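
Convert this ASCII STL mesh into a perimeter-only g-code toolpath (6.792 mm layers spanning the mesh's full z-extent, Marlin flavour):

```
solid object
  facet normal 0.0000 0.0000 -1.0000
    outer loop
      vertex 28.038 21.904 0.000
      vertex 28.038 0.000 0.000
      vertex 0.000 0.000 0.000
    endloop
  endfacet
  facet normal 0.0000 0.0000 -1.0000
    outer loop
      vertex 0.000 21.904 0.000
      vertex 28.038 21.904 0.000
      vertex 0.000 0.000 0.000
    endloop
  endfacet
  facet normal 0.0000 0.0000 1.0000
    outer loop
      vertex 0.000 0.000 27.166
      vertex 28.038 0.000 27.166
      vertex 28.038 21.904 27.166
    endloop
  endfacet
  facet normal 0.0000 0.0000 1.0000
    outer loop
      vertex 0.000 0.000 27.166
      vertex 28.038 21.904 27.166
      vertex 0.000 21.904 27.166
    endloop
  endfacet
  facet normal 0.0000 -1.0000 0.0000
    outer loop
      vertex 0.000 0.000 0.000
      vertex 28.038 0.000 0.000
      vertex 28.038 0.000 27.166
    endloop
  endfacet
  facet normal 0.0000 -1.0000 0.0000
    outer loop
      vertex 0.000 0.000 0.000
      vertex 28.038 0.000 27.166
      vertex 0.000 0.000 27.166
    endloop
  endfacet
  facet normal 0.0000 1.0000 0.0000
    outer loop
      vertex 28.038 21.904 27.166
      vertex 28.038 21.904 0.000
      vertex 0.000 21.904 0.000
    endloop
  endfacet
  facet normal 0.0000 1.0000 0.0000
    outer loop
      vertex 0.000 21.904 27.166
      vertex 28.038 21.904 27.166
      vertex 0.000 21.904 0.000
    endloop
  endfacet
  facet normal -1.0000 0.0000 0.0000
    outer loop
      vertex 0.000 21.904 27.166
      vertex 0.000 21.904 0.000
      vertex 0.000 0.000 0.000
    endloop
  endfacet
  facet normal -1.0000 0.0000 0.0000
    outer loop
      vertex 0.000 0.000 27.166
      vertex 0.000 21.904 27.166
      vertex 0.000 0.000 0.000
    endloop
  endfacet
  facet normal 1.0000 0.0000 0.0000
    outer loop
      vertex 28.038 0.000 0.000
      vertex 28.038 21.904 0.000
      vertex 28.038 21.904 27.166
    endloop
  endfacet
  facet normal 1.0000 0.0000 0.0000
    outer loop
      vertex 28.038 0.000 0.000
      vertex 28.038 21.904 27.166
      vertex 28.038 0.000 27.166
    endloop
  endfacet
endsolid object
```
; perimeter-only toolpath
G21 ; units = mm
G90 ; absolute positioning
G28 ; home
; layer 1
G0 Z6.792
G0 X0.000 Y0.000
G1 X28.038 Y0.000
G1 X28.038 Y21.904
G1 X0.000 Y21.904
G1 X0.000 Y0.000
; layer 2
G0 Z13.583
G0 X0.000 Y0.000
G1 X28.038 Y0.000
G1 X28.038 Y21.904
G1 X0.000 Y21.904
G1 X0.000 Y0.000
; layer 3
G0 Z20.375
G0 X0.000 Y0.000
G1 X28.038 Y0.000
G1 X28.038 Y21.904
G1 X0.000 Y21.904
G1 X0.000 Y0.000
; layer 4
G0 Z27.166
G0 X0.000 Y0.000
G1 X28.038 Y0.000
G1 X28.038 Y21.904
G1 X0.000 Y21.904
G1 X0.000 Y0.000
M2 ; end

The solid is a rectangular box, roughly 28 × 21.9 mm footprint and 27.2 mm tall. Slicing at Δz = 6.792 mm — 4 equal slices spanning the solid's height, so layer i sits at z = i·h/4 — gives 4 non-empty perimeters. Each is a 4-segment closed polygon; G0 lifts to the layer z and rapids to the start vertex, then G1 traces the edges.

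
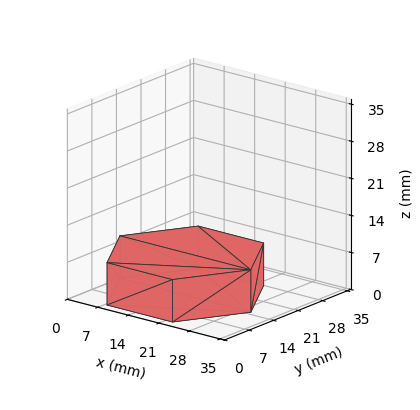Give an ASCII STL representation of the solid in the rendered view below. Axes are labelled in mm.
Reading the render: the shape is a regular 6-sided prism (a cylinder approximated with 6 flat sides), circumscribed radius ≈ 15 mm, height ≈ 8 mm (dimensions read to the nearest mm from the axis ticks). For the STL, each face is triangulated and given an outward normal.

solid part
  facet normal 0.0000 0.0000 -1.0000
    outer loop
      vertex 7.50 27.99 0.00
      vertex 22.50 27.99 0.00
      vertex 30.00 15.00 0.00
    endloop
  endfacet
  facet normal 0.0000 0.0000 -1.0000
    outer loop
      vertex 0.00 15.00 0.00
      vertex 7.50 27.99 0.00
      vertex 30.00 15.00 0.00
    endloop
  endfacet
  facet normal 0.0000 0.0000 -1.0000
    outer loop
      vertex 7.50 2.01 0.00
      vertex 0.00 15.00 0.00
      vertex 30.00 15.00 0.00
    endloop
  endfacet
  facet normal 0.0000 0.0000 -1.0000
    outer loop
      vertex 22.50 2.01 0.00
      vertex 7.50 2.01 0.00
      vertex 30.00 15.00 0.00
    endloop
  endfacet
  facet normal 0.0000 0.0000 1.0000
    outer loop
      vertex 30.00 15.00 8.00
      vertex 22.50 27.99 8.00
      vertex 7.50 27.99 8.00
    endloop
  endfacet
  facet normal 0.0000 0.0000 1.0000
    outer loop
      vertex 30.00 15.00 8.00
      vertex 7.50 27.99 8.00
      vertex 0.00 15.00 8.00
    endloop
  endfacet
  facet normal 0.0000 0.0000 1.0000
    outer loop
      vertex 30.00 15.00 8.00
      vertex 0.00 15.00 8.00
      vertex 7.50 2.01 8.00
    endloop
  endfacet
  facet normal 0.0000 0.0000 1.0000
    outer loop
      vertex 30.00 15.00 8.00
      vertex 7.50 2.01 8.00
      vertex 22.50 2.01 8.00
    endloop
  endfacet
  facet normal 0.8660 0.5000 0.0000
    outer loop
      vertex 30.00 15.00 0.00
      vertex 22.50 27.99 0.00
      vertex 22.50 27.99 8.00
    endloop
  endfacet
  facet normal 0.8660 0.5000 0.0000
    outer loop
      vertex 30.00 15.00 0.00
      vertex 22.50 27.99 8.00
      vertex 30.00 15.00 8.00
    endloop
  endfacet
  facet normal 0.0000 1.0000 0.0000
    outer loop
      vertex 22.50 27.99 0.00
      vertex 7.50 27.99 0.00
      vertex 7.50 27.99 8.00
    endloop
  endfacet
  facet normal 0.0000 1.0000 0.0000
    outer loop
      vertex 22.50 27.99 0.00
      vertex 7.50 27.99 8.00
      vertex 22.50 27.99 8.00
    endloop
  endfacet
  facet normal -0.8660 0.5000 0.0000
    outer loop
      vertex 7.50 27.99 0.00
      vertex 0.00 15.00 0.00
      vertex 0.00 15.00 8.00
    endloop
  endfacet
  facet normal -0.8660 0.5000 0.0000
    outer loop
      vertex 7.50 27.99 0.00
      vertex 0.00 15.00 8.00
      vertex 7.50 27.99 8.00
    endloop
  endfacet
  facet normal -0.8660 -0.5000 0.0000
    outer loop
      vertex 0.00 15.00 0.00
      vertex 7.50 2.01 0.00
      vertex 7.50 2.01 8.00
    endloop
  endfacet
  facet normal -0.8660 -0.5000 0.0000
    outer loop
      vertex 0.00 15.00 0.00
      vertex 7.50 2.01 8.00
      vertex 0.00 15.00 8.00
    endloop
  endfacet
  facet normal 0.0000 -1.0000 0.0000
    outer loop
      vertex 7.50 2.01 0.00
      vertex 22.50 2.01 0.00
      vertex 22.50 2.01 8.00
    endloop
  endfacet
  facet normal 0.0000 -1.0000 0.0000
    outer loop
      vertex 7.50 2.01 0.00
      vertex 22.50 2.01 8.00
      vertex 7.50 2.01 8.00
    endloop
  endfacet
  facet normal 0.8660 -0.5000 0.0000
    outer loop
      vertex 22.50 2.01 0.00
      vertex 30.00 15.00 0.00
      vertex 30.00 15.00 8.00
    endloop
  endfacet
  facet normal 0.8660 -0.5000 0.0000
    outer loop
      vertex 22.50 2.01 0.00
      vertex 30.00 15.00 8.00
      vertex 22.50 2.01 8.00
    endloop
  endfacet
endsolid part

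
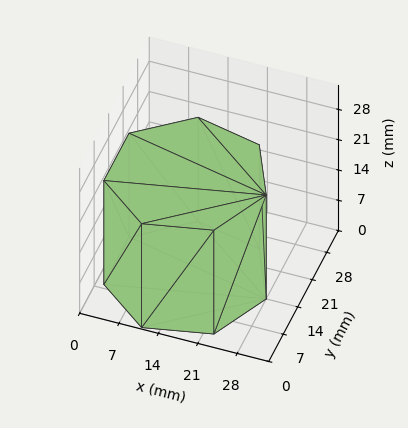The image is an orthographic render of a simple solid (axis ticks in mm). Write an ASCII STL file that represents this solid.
Reading the render: the shape is a regular 7-sided prism (a cylinder approximated with 7 flat sides), circumscribed radius ≈ 14 mm, height ≈ 24 mm (dimensions read to the nearest mm from the axis ticks). For the STL, each face is triangulated and given an outward normal.

solid part
  facet normal 0.0000 0.0000 -1.0000
    outer loop
      vertex 10.88 27.65 0.00
      vertex 22.73 24.95 0.00
      vertex 28.00 14.00 0.00
    endloop
  endfacet
  facet normal 0.0000 0.0000 -1.0000
    outer loop
      vertex 1.39 20.07 0.00
      vertex 10.88 27.65 0.00
      vertex 28.00 14.00 0.00
    endloop
  endfacet
  facet normal 0.0000 0.0000 -1.0000
    outer loop
      vertex 1.39 7.93 0.00
      vertex 1.39 20.07 0.00
      vertex 28.00 14.00 0.00
    endloop
  endfacet
  facet normal 0.0000 0.0000 -1.0000
    outer loop
      vertex 10.88 0.35 0.00
      vertex 1.39 7.93 0.00
      vertex 28.00 14.00 0.00
    endloop
  endfacet
  facet normal 0.0000 0.0000 -1.0000
    outer loop
      vertex 22.73 3.05 0.00
      vertex 10.88 0.35 0.00
      vertex 28.00 14.00 0.00
    endloop
  endfacet
  facet normal 0.0000 0.0000 1.0000
    outer loop
      vertex 28.00 14.00 24.00
      vertex 22.73 24.95 24.00
      vertex 10.88 27.65 24.00
    endloop
  endfacet
  facet normal 0.0000 0.0000 1.0000
    outer loop
      vertex 28.00 14.00 24.00
      vertex 10.88 27.65 24.00
      vertex 1.39 20.07 24.00
    endloop
  endfacet
  facet normal 0.0000 0.0000 1.0000
    outer loop
      vertex 28.00 14.00 24.00
      vertex 1.39 20.07 24.00
      vertex 1.39 7.93 24.00
    endloop
  endfacet
  facet normal 0.0000 0.0000 1.0000
    outer loop
      vertex 28.00 14.00 24.00
      vertex 1.39 7.93 24.00
      vertex 10.88 0.35 24.00
    endloop
  endfacet
  facet normal 0.0000 0.0000 1.0000
    outer loop
      vertex 28.00 14.00 24.00
      vertex 10.88 0.35 24.00
      vertex 22.73 3.05 24.00
    endloop
  endfacet
  facet normal 0.9011 0.4337 0.0000
    outer loop
      vertex 28.00 14.00 0.00
      vertex 22.73 24.95 0.00
      vertex 22.73 24.95 24.00
    endloop
  endfacet
  facet normal 0.9011 0.4337 0.0000
    outer loop
      vertex 28.00 14.00 0.00
      vertex 22.73 24.95 24.00
      vertex 28.00 14.00 24.00
    endloop
  endfacet
  facet normal 0.2222 0.9750 0.0000
    outer loop
      vertex 22.73 24.95 0.00
      vertex 10.88 27.65 0.00
      vertex 10.88 27.65 24.00
    endloop
  endfacet
  facet normal 0.2222 0.9750 0.0000
    outer loop
      vertex 22.73 24.95 0.00
      vertex 10.88 27.65 24.00
      vertex 22.73 24.95 24.00
    endloop
  endfacet
  facet normal -0.6241 0.7814 0.0000
    outer loop
      vertex 10.88 27.65 0.00
      vertex 1.39 20.07 0.00
      vertex 1.39 20.07 24.00
    endloop
  endfacet
  facet normal -0.6241 0.7814 0.0000
    outer loop
      vertex 10.88 27.65 0.00
      vertex 1.39 20.07 24.00
      vertex 10.88 27.65 24.00
    endloop
  endfacet
  facet normal -1.0000 0.0000 0.0000
    outer loop
      vertex 1.39 20.07 0.00
      vertex 1.39 7.93 0.00
      vertex 1.39 7.93 24.00
    endloop
  endfacet
  facet normal -1.0000 0.0000 0.0000
    outer loop
      vertex 1.39 20.07 0.00
      vertex 1.39 7.93 24.00
      vertex 1.39 20.07 24.00
    endloop
  endfacet
  facet normal -0.6241 -0.7814 0.0000
    outer loop
      vertex 1.39 7.93 0.00
      vertex 10.88 0.35 0.00
      vertex 10.88 0.35 24.00
    endloop
  endfacet
  facet normal -0.6241 -0.7814 0.0000
    outer loop
      vertex 1.39 7.93 0.00
      vertex 10.88 0.35 24.00
      vertex 1.39 7.93 24.00
    endloop
  endfacet
  facet normal 0.2222 -0.9750 0.0000
    outer loop
      vertex 10.88 0.35 0.00
      vertex 22.73 3.05 0.00
      vertex 22.73 3.05 24.00
    endloop
  endfacet
  facet normal 0.2222 -0.9750 0.0000
    outer loop
      vertex 10.88 0.35 0.00
      vertex 22.73 3.05 24.00
      vertex 10.88 0.35 24.00
    endloop
  endfacet
  facet normal 0.9011 -0.4337 0.0000
    outer loop
      vertex 22.73 3.05 0.00
      vertex 28.00 14.00 0.00
      vertex 28.00 14.00 24.00
    endloop
  endfacet
  facet normal 0.9011 -0.4337 0.0000
    outer loop
      vertex 22.73 3.05 0.00
      vertex 28.00 14.00 24.00
      vertex 22.73 3.05 24.00
    endloop
  endfacet
endsolid part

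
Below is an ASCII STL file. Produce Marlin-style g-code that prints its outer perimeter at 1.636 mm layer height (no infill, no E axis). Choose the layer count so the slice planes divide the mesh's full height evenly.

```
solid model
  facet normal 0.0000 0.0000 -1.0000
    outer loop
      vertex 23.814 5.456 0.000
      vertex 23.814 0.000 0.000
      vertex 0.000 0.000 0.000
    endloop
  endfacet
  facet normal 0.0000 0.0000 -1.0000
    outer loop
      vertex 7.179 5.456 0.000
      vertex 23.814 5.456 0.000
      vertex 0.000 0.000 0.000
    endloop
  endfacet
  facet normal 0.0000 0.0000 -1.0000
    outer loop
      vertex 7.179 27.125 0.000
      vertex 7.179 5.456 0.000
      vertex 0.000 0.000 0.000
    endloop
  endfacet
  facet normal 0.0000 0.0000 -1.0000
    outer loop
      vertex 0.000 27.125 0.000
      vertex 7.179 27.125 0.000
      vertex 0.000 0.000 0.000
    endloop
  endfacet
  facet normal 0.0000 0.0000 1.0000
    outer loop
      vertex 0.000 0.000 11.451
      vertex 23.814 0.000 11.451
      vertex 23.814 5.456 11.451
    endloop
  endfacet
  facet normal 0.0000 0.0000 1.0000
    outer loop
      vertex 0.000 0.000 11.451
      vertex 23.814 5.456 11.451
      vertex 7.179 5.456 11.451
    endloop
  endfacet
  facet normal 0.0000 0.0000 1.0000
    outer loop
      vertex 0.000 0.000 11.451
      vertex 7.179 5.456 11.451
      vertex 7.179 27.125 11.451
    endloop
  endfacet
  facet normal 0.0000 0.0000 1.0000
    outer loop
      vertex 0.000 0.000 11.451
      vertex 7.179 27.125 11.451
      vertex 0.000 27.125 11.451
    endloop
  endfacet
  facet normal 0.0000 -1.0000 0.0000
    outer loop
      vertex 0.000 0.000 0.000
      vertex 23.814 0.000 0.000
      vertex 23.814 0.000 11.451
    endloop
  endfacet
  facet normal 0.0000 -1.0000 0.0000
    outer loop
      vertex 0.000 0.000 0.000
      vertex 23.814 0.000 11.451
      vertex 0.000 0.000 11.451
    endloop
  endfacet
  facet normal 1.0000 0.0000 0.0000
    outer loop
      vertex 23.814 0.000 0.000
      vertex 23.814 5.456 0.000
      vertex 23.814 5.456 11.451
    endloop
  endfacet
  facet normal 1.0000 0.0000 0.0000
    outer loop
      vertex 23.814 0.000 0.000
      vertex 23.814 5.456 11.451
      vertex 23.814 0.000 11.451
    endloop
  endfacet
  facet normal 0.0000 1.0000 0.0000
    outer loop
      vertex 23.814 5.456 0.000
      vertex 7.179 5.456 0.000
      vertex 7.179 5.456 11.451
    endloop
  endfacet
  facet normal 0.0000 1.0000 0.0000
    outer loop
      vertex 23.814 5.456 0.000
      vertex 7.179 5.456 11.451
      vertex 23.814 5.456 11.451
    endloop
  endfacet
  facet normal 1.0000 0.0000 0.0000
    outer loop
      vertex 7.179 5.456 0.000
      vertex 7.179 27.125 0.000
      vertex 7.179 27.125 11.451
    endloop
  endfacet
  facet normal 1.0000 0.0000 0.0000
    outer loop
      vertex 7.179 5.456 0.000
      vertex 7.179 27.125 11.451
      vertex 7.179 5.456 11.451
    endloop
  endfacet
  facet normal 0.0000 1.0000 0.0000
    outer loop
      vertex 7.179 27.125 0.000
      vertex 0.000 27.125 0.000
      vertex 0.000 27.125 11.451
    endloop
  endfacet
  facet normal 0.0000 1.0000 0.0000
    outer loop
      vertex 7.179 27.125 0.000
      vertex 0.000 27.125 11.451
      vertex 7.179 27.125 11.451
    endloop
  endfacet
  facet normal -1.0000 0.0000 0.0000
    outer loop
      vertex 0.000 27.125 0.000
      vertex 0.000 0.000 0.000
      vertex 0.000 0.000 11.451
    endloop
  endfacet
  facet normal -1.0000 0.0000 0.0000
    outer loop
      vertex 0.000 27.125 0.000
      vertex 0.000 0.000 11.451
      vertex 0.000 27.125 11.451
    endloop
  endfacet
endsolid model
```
; perimeter-only toolpath
G21 ; units = mm
G90 ; absolute positioning
G28 ; home
; layer 1
G0 Z1.636
G0 X0.000 Y0.000
G1 X23.814 Y0.000
G1 X23.814 Y5.456
G1 X7.179 Y5.456
G1 X7.179 Y27.125
G1 X0.000 Y27.125
G1 X0.000 Y0.000
; layer 2
G0 Z3.272
G0 X0.000 Y0.000
G1 X23.814 Y0.000
G1 X23.814 Y5.456
G1 X7.179 Y5.456
G1 X7.179 Y27.125
G1 X0.000 Y27.125
G1 X0.000 Y0.000
; layer 3
G0 Z4.908
G0 X0.000 Y0.000
G1 X23.814 Y0.000
G1 X23.814 Y5.456
G1 X7.179 Y5.456
G1 X7.179 Y27.125
G1 X0.000 Y27.125
G1 X0.000 Y0.000
; layer 4
G0 Z6.543
G0 X0.000 Y0.000
G1 X23.814 Y0.000
G1 X23.814 Y5.456
G1 X7.179 Y5.456
G1 X7.179 Y27.125
G1 X0.000 Y27.125
G1 X0.000 Y0.000
; layer 5
G0 Z8.179
G0 X0.000 Y0.000
G1 X23.814 Y0.000
G1 X23.814 Y5.456
G1 X7.179 Y5.456
G1 X7.179 Y27.125
G1 X0.000 Y27.125
G1 X0.000 Y0.000
; layer 6
G0 Z9.815
G0 X0.000 Y0.000
G1 X23.814 Y0.000
G1 X23.814 Y5.456
G1 X7.179 Y5.456
G1 X7.179 Y27.125
G1 X0.000 Y27.125
G1 X0.000 Y0.000
; layer 7
G0 Z11.451
G0 X0.000 Y0.000
G1 X23.814 Y0.000
G1 X23.814 Y5.456
G1 X7.179 Y5.456
G1 X7.179 Y27.125
G1 X0.000 Y27.125
G1 X0.000 Y0.000
M2 ; end

The solid is an L-shaped prism: outer 23.8 × 27.1 mm, arm thicknesses ≈ 5.46 mm (horizontal) and 7.18 mm (vertical), extruded 11.5 mm in z. Slicing at Δz = 1.636 mm — 7 equal slices spanning the solid's height, so layer i sits at z = i·h/7 — gives 7 non-empty perimeters. Each is a 6-segment closed polygon; G0 lifts to the layer z and rapids to the start vertex, then G1 traces the edges.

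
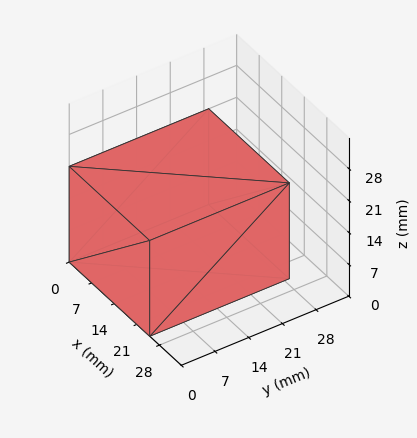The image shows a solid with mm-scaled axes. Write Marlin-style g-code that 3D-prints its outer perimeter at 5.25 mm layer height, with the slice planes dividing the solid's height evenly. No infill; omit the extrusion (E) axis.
Reading the render: the shape is a rectangular box, roughly 25 × 29 mm footprint and 21 mm tall (dimensions read to the nearest mm from the axis ticks). For the g-code, the solid's height is divided into equal slices at the stated Δz and each level perimeter traced with G1 moves after a G0 lift.

; perimeter-only toolpath
G21 ; units = mm
G90 ; absolute positioning
G28 ; home
; layer 1
G0 Z5.25
G0 X0.00 Y0.00
G1 X25.00 Y0.00
G1 X25.00 Y29.00
G1 X0.00 Y29.00
G1 X0.00 Y0.00
; layer 2
G0 Z10.50
G0 X0.00 Y0.00
G1 X25.00 Y0.00
G1 X25.00 Y29.00
G1 X0.00 Y29.00
G1 X0.00 Y0.00
; layer 3
G0 Z15.75
G0 X0.00 Y0.00
G1 X25.00 Y0.00
G1 X25.00 Y29.00
G1 X0.00 Y29.00
G1 X0.00 Y0.00
; layer 4
G0 Z21.00
G0 X0.00 Y0.00
G1 X25.00 Y0.00
G1 X25.00 Y29.00
G1 X0.00 Y29.00
G1 X0.00 Y0.00
M2 ; end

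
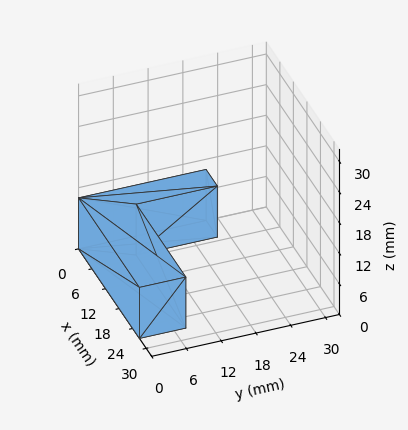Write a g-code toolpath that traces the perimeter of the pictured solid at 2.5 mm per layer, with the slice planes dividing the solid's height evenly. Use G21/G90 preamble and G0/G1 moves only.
Reading the render: the shape is an L-shaped prism: outer 27 × 22 mm, arm thicknesses ≈ 8 mm (horizontal) and 5 mm (vertical), extruded 10 mm in z (dimensions read to the nearest mm from the axis ticks). For the g-code, the solid's height is divided into equal slices at the stated Δz and each level perimeter traced with G1 moves after a G0 lift.

; perimeter-only toolpath
G21 ; units = mm
G90 ; absolute positioning
G28 ; home
; layer 1
G0 Z2.5
G0 X0.0 Y0.0
G1 X27.0 Y0.0
G1 X27.0 Y8.0
G1 X5.0 Y8.0
G1 X5.0 Y22.0
G1 X0.0 Y22.0
G1 X0.0 Y0.0
; layer 2
G0 Z5.0
G0 X0.0 Y0.0
G1 X27.0 Y0.0
G1 X27.0 Y8.0
G1 X5.0 Y8.0
G1 X5.0 Y22.0
G1 X0.0 Y22.0
G1 X0.0 Y0.0
; layer 3
G0 Z7.5
G0 X0.0 Y0.0
G1 X27.0 Y0.0
G1 X27.0 Y8.0
G1 X5.0 Y8.0
G1 X5.0 Y22.0
G1 X0.0 Y22.0
G1 X0.0 Y0.0
; layer 4
G0 Z10.0
G0 X0.0 Y0.0
G1 X27.0 Y0.0
G1 X27.0 Y8.0
G1 X5.0 Y8.0
G1 X5.0 Y22.0
G1 X0.0 Y22.0
G1 X0.0 Y0.0
M2 ; end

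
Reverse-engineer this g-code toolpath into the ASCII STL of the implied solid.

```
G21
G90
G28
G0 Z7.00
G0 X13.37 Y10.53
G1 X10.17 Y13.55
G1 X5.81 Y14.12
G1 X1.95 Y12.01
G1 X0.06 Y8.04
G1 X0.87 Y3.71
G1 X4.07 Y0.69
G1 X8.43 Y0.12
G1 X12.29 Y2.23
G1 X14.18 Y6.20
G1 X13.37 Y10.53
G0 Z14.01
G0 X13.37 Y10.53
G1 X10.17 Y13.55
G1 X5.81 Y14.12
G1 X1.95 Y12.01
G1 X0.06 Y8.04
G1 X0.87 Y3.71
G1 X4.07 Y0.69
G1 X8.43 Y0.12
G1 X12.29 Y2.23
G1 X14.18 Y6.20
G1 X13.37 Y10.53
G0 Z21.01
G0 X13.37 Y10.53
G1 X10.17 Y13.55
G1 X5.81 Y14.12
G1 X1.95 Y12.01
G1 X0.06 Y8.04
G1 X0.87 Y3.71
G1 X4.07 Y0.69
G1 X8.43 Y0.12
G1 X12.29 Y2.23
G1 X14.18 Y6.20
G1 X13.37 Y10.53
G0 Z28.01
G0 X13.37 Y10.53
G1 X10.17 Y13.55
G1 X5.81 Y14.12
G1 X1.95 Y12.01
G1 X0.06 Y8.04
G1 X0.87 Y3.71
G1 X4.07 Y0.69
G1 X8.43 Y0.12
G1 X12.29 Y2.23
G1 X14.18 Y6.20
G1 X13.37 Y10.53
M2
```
solid part
  facet normal 0.0000 0.0000 -1.0000
    outer loop
      vertex 5.81 14.12 0.00
      vertex 10.17 13.55 0.00
      vertex 13.37 10.53 0.00
    endloop
  endfacet
  facet normal 0.0000 0.0000 -1.0000
    outer loop
      vertex 1.95 12.01 0.00
      vertex 5.81 14.12 0.00
      vertex 13.37 10.53 0.00
    endloop
  endfacet
  facet normal 0.0000 0.0000 -1.0000
    outer loop
      vertex 0.06 8.04 0.00
      vertex 1.95 12.01 0.00
      vertex 13.37 10.53 0.00
    endloop
  endfacet
  facet normal 0.0000 0.0000 -1.0000
    outer loop
      vertex 0.87 3.71 0.00
      vertex 0.06 8.04 0.00
      vertex 13.37 10.53 0.00
    endloop
  endfacet
  facet normal 0.0000 0.0000 -1.0000
    outer loop
      vertex 4.07 0.69 0.00
      vertex 0.87 3.71 0.00
      vertex 13.37 10.53 0.00
    endloop
  endfacet
  facet normal 0.0000 0.0000 -1.0000
    outer loop
      vertex 8.43 0.12 0.00
      vertex 4.07 0.69 0.00
      vertex 13.37 10.53 0.00
    endloop
  endfacet
  facet normal 0.0000 0.0000 -1.0000
    outer loop
      vertex 12.29 2.23 0.00
      vertex 8.43 0.12 0.00
      vertex 13.37 10.53 0.00
    endloop
  endfacet
  facet normal 0.0000 0.0000 -1.0000
    outer loop
      vertex 14.18 6.20 0.00
      vertex 12.29 2.23 0.00
      vertex 13.37 10.53 0.00
    endloop
  endfacet
  facet normal 0.0000 0.0000 1.0000
    outer loop
      vertex 13.37 10.53 28.01
      vertex 10.17 13.55 28.01
      vertex 5.81 14.12 28.01
    endloop
  endfacet
  facet normal 0.0000 0.0000 1.0000
    outer loop
      vertex 13.37 10.53 28.01
      vertex 5.81 14.12 28.01
      vertex 1.95 12.01 28.01
    endloop
  endfacet
  facet normal 0.0000 0.0000 1.0000
    outer loop
      vertex 13.37 10.53 28.01
      vertex 1.95 12.01 28.01
      vertex 0.06 8.04 28.01
    endloop
  endfacet
  facet normal 0.0000 0.0000 1.0000
    outer loop
      vertex 13.37 10.53 28.01
      vertex 0.06 8.04 28.01
      vertex 0.87 3.71 28.01
    endloop
  endfacet
  facet normal 0.0000 0.0000 1.0000
    outer loop
      vertex 13.37 10.53 28.01
      vertex 0.87 3.71 28.01
      vertex 4.07 0.69 28.01
    endloop
  endfacet
  facet normal 0.0000 0.0000 1.0000
    outer loop
      vertex 13.37 10.53 28.01
      vertex 4.07 0.69 28.01
      vertex 8.43 0.12 28.01
    endloop
  endfacet
  facet normal 0.0000 0.0000 1.0000
    outer loop
      vertex 13.37 10.53 28.01
      vertex 8.43 0.12 28.01
      vertex 12.29 2.23 28.01
    endloop
  endfacet
  facet normal 0.0000 0.0000 1.0000
    outer loop
      vertex 13.37 10.53 28.01
      vertex 12.29 2.23 28.01
      vertex 14.18 6.20 28.01
    endloop
  endfacet
  facet normal 0.6864 0.7273 0.0000
    outer loop
      vertex 13.37 10.53 0.00
      vertex 10.17 13.55 0.00
      vertex 10.17 13.55 28.01
    endloop
  endfacet
  facet normal 0.6864 0.7273 0.0000
    outer loop
      vertex 13.37 10.53 0.00
      vertex 10.17 13.55 28.01
      vertex 13.37 10.53 28.01
    endloop
  endfacet
  facet normal 0.1296 0.9916 0.0000
    outer loop
      vertex 10.17 13.55 0.00
      vertex 5.81 14.12 0.00
      vertex 5.81 14.12 28.01
    endloop
  endfacet
  facet normal 0.1296 0.9916 0.0000
    outer loop
      vertex 10.17 13.55 0.00
      vertex 5.81 14.12 28.01
      vertex 10.17 13.55 28.01
    endloop
  endfacet
  facet normal -0.4796 0.8775 0.0000
    outer loop
      vertex 5.81 14.12 0.00
      vertex 1.95 12.01 0.00
      vertex 1.95 12.01 28.01
    endloop
  endfacet
  facet normal -0.4796 0.8775 0.0000
    outer loop
      vertex 5.81 14.12 0.00
      vertex 1.95 12.01 28.01
      vertex 5.81 14.12 28.01
    endloop
  endfacet
  facet normal -0.9029 0.4298 0.0000
    outer loop
      vertex 1.95 12.01 0.00
      vertex 0.06 8.04 0.00
      vertex 0.06 8.04 28.01
    endloop
  endfacet
  facet normal -0.9029 0.4298 0.0000
    outer loop
      vertex 1.95 12.01 0.00
      vertex 0.06 8.04 28.01
      vertex 1.95 12.01 28.01
    endloop
  endfacet
  facet normal -0.9829 -0.1839 0.0000
    outer loop
      vertex 0.06 8.04 0.00
      vertex 0.87 3.71 0.00
      vertex 0.87 3.71 28.01
    endloop
  endfacet
  facet normal -0.9829 -0.1839 0.0000
    outer loop
      vertex 0.06 8.04 0.00
      vertex 0.87 3.71 28.01
      vertex 0.06 8.04 28.01
    endloop
  endfacet
  facet normal -0.6864 -0.7273 0.0000
    outer loop
      vertex 0.87 3.71 0.00
      vertex 4.07 0.69 0.00
      vertex 4.07 0.69 28.01
    endloop
  endfacet
  facet normal -0.6864 -0.7273 0.0000
    outer loop
      vertex 0.87 3.71 0.00
      vertex 4.07 0.69 28.01
      vertex 0.87 3.71 28.01
    endloop
  endfacet
  facet normal -0.1296 -0.9916 0.0000
    outer loop
      vertex 4.07 0.69 0.00
      vertex 8.43 0.12 0.00
      vertex 8.43 0.12 28.01
    endloop
  endfacet
  facet normal -0.1296 -0.9916 0.0000
    outer loop
      vertex 4.07 0.69 0.00
      vertex 8.43 0.12 28.01
      vertex 4.07 0.69 28.01
    endloop
  endfacet
  facet normal 0.4796 -0.8775 0.0000
    outer loop
      vertex 8.43 0.12 0.00
      vertex 12.29 2.23 0.00
      vertex 12.29 2.23 28.01
    endloop
  endfacet
  facet normal 0.4796 -0.8775 0.0000
    outer loop
      vertex 8.43 0.12 0.00
      vertex 12.29 2.23 28.01
      vertex 8.43 0.12 28.01
    endloop
  endfacet
  facet normal 0.9029 -0.4298 0.0000
    outer loop
      vertex 12.29 2.23 0.00
      vertex 14.18 6.20 0.00
      vertex 14.18 6.20 28.01
    endloop
  endfacet
  facet normal 0.9029 -0.4298 0.0000
    outer loop
      vertex 12.29 2.23 0.00
      vertex 14.18 6.20 28.01
      vertex 12.29 2.23 28.01
    endloop
  endfacet
  facet normal 0.9829 0.1839 0.0000
    outer loop
      vertex 14.18 6.20 0.00
      vertex 13.37 10.53 0.00
      vertex 13.37 10.53 28.01
    endloop
  endfacet
  facet normal 0.9829 0.1839 0.0000
    outer loop
      vertex 14.18 6.20 0.00
      vertex 13.37 10.53 28.01
      vertex 14.18 6.20 28.01
    endloop
  endfacet
endsolid part

The G0 Z moves step by Δz≈7.00 mm. Every layer's G1 loop is the same polygon, so the solid is a straight extrusion of it from z=0 to z≈28. Closing with flat bottom and top caps and triangulating gives 36 facets — a regular 10-sided prism (a cylinder approximated with 10 flat sides), circumscribed radius ≈ 7.12 mm, height ≈ 28 mm.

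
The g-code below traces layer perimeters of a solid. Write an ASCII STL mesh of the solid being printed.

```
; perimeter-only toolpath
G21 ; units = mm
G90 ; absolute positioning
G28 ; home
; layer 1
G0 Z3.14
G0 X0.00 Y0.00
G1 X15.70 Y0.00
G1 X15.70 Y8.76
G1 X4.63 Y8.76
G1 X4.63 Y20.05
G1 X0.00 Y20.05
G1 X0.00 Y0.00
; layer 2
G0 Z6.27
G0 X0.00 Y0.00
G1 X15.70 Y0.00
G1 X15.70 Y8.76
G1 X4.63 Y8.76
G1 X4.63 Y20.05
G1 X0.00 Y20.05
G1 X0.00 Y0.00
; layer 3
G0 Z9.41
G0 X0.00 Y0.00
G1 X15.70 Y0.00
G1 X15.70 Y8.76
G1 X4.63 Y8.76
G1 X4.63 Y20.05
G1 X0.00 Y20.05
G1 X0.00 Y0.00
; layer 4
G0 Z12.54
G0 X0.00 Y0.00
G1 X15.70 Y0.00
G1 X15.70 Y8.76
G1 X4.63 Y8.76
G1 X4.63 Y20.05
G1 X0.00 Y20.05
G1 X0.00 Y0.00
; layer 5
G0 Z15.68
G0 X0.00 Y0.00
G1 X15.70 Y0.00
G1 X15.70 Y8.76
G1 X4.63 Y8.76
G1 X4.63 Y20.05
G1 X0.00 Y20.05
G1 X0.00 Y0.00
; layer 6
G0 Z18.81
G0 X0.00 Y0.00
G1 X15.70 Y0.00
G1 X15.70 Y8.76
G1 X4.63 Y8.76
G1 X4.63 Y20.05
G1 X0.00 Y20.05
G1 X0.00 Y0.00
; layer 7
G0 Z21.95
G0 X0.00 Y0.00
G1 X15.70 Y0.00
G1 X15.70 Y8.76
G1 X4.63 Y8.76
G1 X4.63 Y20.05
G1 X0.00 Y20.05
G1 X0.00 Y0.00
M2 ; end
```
solid part
  facet normal 0.0000 0.0000 -1.0000
    outer loop
      vertex 15.70 8.76 0.00
      vertex 15.70 0.00 0.00
      vertex 0.00 0.00 0.00
    endloop
  endfacet
  facet normal 0.0000 0.0000 -1.0000
    outer loop
      vertex 4.63 8.76 0.00
      vertex 15.70 8.76 0.00
      vertex 0.00 0.00 0.00
    endloop
  endfacet
  facet normal 0.0000 0.0000 -1.0000
    outer loop
      vertex 4.63 20.05 0.00
      vertex 4.63 8.76 0.00
      vertex 0.00 0.00 0.00
    endloop
  endfacet
  facet normal 0.0000 0.0000 -1.0000
    outer loop
      vertex 0.00 20.05 0.00
      vertex 4.63 20.05 0.00
      vertex 0.00 0.00 0.00
    endloop
  endfacet
  facet normal 0.0000 0.0000 1.0000
    outer loop
      vertex 0.00 0.00 21.95
      vertex 15.70 0.00 21.95
      vertex 15.70 8.76 21.95
    endloop
  endfacet
  facet normal 0.0000 0.0000 1.0000
    outer loop
      vertex 0.00 0.00 21.95
      vertex 15.70 8.76 21.95
      vertex 4.63 8.76 21.95
    endloop
  endfacet
  facet normal 0.0000 0.0000 1.0000
    outer loop
      vertex 0.00 0.00 21.95
      vertex 4.63 8.76 21.95
      vertex 4.63 20.05 21.95
    endloop
  endfacet
  facet normal 0.0000 0.0000 1.0000
    outer loop
      vertex 0.00 0.00 21.95
      vertex 4.63 20.05 21.95
      vertex 0.00 20.05 21.95
    endloop
  endfacet
  facet normal 0.0000 -1.0000 0.0000
    outer loop
      vertex 0.00 0.00 0.00
      vertex 15.70 0.00 0.00
      vertex 15.70 0.00 21.95
    endloop
  endfacet
  facet normal 0.0000 -1.0000 0.0000
    outer loop
      vertex 0.00 0.00 0.00
      vertex 15.70 0.00 21.95
      vertex 0.00 0.00 21.95
    endloop
  endfacet
  facet normal 1.0000 0.0000 0.0000
    outer loop
      vertex 15.70 0.00 0.00
      vertex 15.70 8.76 0.00
      vertex 15.70 8.76 21.95
    endloop
  endfacet
  facet normal 1.0000 0.0000 0.0000
    outer loop
      vertex 15.70 0.00 0.00
      vertex 15.70 8.76 21.95
      vertex 15.70 0.00 21.95
    endloop
  endfacet
  facet normal 0.0000 1.0000 0.0000
    outer loop
      vertex 15.70 8.76 0.00
      vertex 4.63 8.76 0.00
      vertex 4.63 8.76 21.95
    endloop
  endfacet
  facet normal 0.0000 1.0000 0.0000
    outer loop
      vertex 15.70 8.76 0.00
      vertex 4.63 8.76 21.95
      vertex 15.70 8.76 21.95
    endloop
  endfacet
  facet normal 1.0000 0.0000 0.0000
    outer loop
      vertex 4.63 8.76 0.00
      vertex 4.63 20.05 0.00
      vertex 4.63 20.05 21.95
    endloop
  endfacet
  facet normal 1.0000 0.0000 0.0000
    outer loop
      vertex 4.63 8.76 0.00
      vertex 4.63 20.05 21.95
      vertex 4.63 8.76 21.95
    endloop
  endfacet
  facet normal 0.0000 1.0000 0.0000
    outer loop
      vertex 4.63 20.05 0.00
      vertex 0.00 20.05 0.00
      vertex 0.00 20.05 21.95
    endloop
  endfacet
  facet normal 0.0000 1.0000 0.0000
    outer loop
      vertex 4.63 20.05 0.00
      vertex 0.00 20.05 21.95
      vertex 4.63 20.05 21.95
    endloop
  endfacet
  facet normal -1.0000 0.0000 0.0000
    outer loop
      vertex 0.00 20.05 0.00
      vertex 0.00 0.00 0.00
      vertex 0.00 0.00 21.95
    endloop
  endfacet
  facet normal -1.0000 0.0000 0.0000
    outer loop
      vertex 0.00 20.05 0.00
      vertex 0.00 0.00 21.95
      vertex 0.00 20.05 21.95
    endloop
  endfacet
endsolid part

The G0 Z moves step by Δz≈3.14 mm. Every layer's G1 loop is the same polygon, so the solid is a straight extrusion of it from z=0 to z≈21.9. Closing with flat bottom and top caps and triangulating gives 20 facets — an L-shaped prism: outer 15.7 × 20.1 mm, arm thicknesses ≈ 8.76 mm (horizontal) and 4.63 mm (vertical), extruded 21.9 mm in z.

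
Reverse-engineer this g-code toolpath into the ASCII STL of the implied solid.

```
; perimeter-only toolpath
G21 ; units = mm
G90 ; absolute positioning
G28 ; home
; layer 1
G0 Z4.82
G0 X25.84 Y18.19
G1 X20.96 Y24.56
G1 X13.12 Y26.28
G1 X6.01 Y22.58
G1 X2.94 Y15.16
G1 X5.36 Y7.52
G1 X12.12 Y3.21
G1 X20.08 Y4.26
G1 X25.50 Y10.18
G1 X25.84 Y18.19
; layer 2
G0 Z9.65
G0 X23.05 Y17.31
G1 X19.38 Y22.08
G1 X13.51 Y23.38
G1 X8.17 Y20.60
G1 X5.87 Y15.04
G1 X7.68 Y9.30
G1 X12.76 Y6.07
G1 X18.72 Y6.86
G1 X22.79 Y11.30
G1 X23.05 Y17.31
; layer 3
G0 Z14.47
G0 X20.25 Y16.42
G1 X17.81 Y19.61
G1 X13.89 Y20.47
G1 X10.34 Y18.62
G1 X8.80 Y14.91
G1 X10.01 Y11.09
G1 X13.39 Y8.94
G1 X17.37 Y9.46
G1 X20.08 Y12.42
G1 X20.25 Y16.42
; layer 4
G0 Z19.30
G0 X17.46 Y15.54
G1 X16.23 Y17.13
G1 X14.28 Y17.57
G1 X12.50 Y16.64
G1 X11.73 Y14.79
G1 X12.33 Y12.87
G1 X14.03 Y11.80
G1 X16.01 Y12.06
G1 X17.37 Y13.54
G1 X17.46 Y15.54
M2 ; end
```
solid part
  facet normal 0.0000 0.0000 -1.0000
    outer loop
      vertex 12.74 29.19 0.00
      vertex 22.53 27.03 0.00
      vertex 28.64 19.07 0.00
    endloop
  endfacet
  facet normal 0.0000 0.0000 -1.0000
    outer loop
      vertex 3.85 24.56 0.00
      vertex 12.74 29.19 0.00
      vertex 28.64 19.07 0.00
    endloop
  endfacet
  facet normal 0.0000 0.0000 -1.0000
    outer loop
      vertex 0.01 15.29 0.00
      vertex 3.85 24.56 0.00
      vertex 28.64 19.07 0.00
    endloop
  endfacet
  facet normal 0.0000 0.0000 -1.0000
    outer loop
      vertex 3.03 5.73 0.00
      vertex 0.01 15.29 0.00
      vertex 28.64 19.07 0.00
    endloop
  endfacet
  facet normal 0.0000 0.0000 -1.0000
    outer loop
      vertex 11.49 0.35 0.00
      vertex 3.03 5.73 0.00
      vertex 28.64 19.07 0.00
    endloop
  endfacet
  facet normal 0.0000 0.0000 -1.0000
    outer loop
      vertex 21.43 1.66 0.00
      vertex 11.49 0.35 0.00
      vertex 28.64 19.07 0.00
    endloop
  endfacet
  facet normal 0.0000 0.0000 -1.0000
    outer loop
      vertex 28.21 9.06 0.00
      vertex 21.43 1.66 0.00
      vertex 28.64 19.07 0.00
    endloop
  endfacet
  facet normal 0.6888 0.5287 0.4959
    outer loop
      vertex 28.64 19.07 0.00
      vertex 22.53 27.03 0.00
      vertex 14.66 14.66 24.12
    endloop
  endfacet
  facet normal 0.1871 0.8480 0.4959
    outer loop
      vertex 22.53 27.03 0.00
      vertex 12.74 29.19 0.00
      vertex 14.66 14.66 24.12
    endloop
  endfacet
  facet normal -0.4011 0.7702 0.4959
    outer loop
      vertex 12.74 29.19 0.00
      vertex 3.85 24.56 0.00
      vertex 14.66 14.66 24.12
    endloop
  endfacet
  facet normal -0.8022 0.3323 0.4959
    outer loop
      vertex 3.85 24.56 0.00
      vertex 0.01 15.29 0.00
      vertex 14.66 14.66 24.12
    endloop
  endfacet
  facet normal -0.8280 -0.2616 0.4961
    outer loop
      vertex 0.01 15.29 0.00
      vertex 3.03 5.73 0.00
      vertex 14.66 14.66 24.12
    endloop
  endfacet
  facet normal -0.4660 -0.7327 0.4960
    outer loop
      vertex 3.03 5.73 0.00
      vertex 11.49 0.35 0.00
      vertex 14.66 14.66 24.12
    endloop
  endfacet
  facet normal 0.1135 -0.8609 0.4959
    outer loop
      vertex 11.49 0.35 0.00
      vertex 21.43 1.66 0.00
      vertex 14.66 14.66 24.12
    endloop
  endfacet
  facet normal 0.6403 -0.5866 0.4959
    outer loop
      vertex 21.43 1.66 0.00
      vertex 28.21 9.06 0.00
      vertex 14.66 14.66 24.12
    endloop
  endfacet
  facet normal 0.8675 -0.0373 0.4960
    outer loop
      vertex 28.21 9.06 0.00
      vertex 28.64 19.07 0.00
      vertex 14.66 14.66 24.12
    endloop
  endfacet
endsolid part

The G0 Z moves step by Δz≈4.82 mm. The G1 loops shrink linearly with z, so the solid tapers from its base footprint up to z≈24.1. Closing with a flat bottom cap and the tapered top and triangulating gives 16 facets — a regular 9-sided pyramid, base circumscribed radius ≈ 14.7 mm, apex at z ≈ 24.1 mm.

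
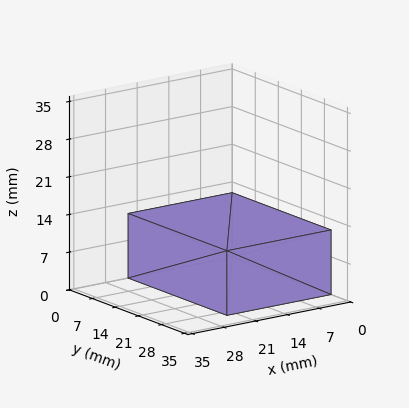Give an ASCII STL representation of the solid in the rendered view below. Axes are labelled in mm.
Reading the render: the shape is a rectangular box, roughly 23 × 30 mm footprint and 12 mm tall (dimensions read to the nearest mm from the axis ticks). For the STL, each face is triangulated and given an outward normal.

solid part
  facet normal 0.0000 0.0000 -1.0000
    outer loop
      vertex 23.0 30.0 0.0
      vertex 23.0 0.0 0.0
      vertex 0.0 0.0 0.0
    endloop
  endfacet
  facet normal 0.0000 0.0000 -1.0000
    outer loop
      vertex 0.0 30.0 0.0
      vertex 23.0 30.0 0.0
      vertex 0.0 0.0 0.0
    endloop
  endfacet
  facet normal 0.0000 0.0000 1.0000
    outer loop
      vertex 0.0 0.0 12.0
      vertex 23.0 0.0 12.0
      vertex 23.0 30.0 12.0
    endloop
  endfacet
  facet normal 0.0000 0.0000 1.0000
    outer loop
      vertex 0.0 0.0 12.0
      vertex 23.0 30.0 12.0
      vertex 0.0 30.0 12.0
    endloop
  endfacet
  facet normal 0.0000 -1.0000 0.0000
    outer loop
      vertex 0.0 0.0 0.0
      vertex 23.0 0.0 0.0
      vertex 23.0 0.0 12.0
    endloop
  endfacet
  facet normal 0.0000 -1.0000 0.0000
    outer loop
      vertex 0.0 0.0 0.0
      vertex 23.0 0.0 12.0
      vertex 0.0 0.0 12.0
    endloop
  endfacet
  facet normal 0.0000 1.0000 0.0000
    outer loop
      vertex 23.0 30.0 12.0
      vertex 23.0 30.0 0.0
      vertex 0.0 30.0 0.0
    endloop
  endfacet
  facet normal 0.0000 1.0000 0.0000
    outer loop
      vertex 0.0 30.0 12.0
      vertex 23.0 30.0 12.0
      vertex 0.0 30.0 0.0
    endloop
  endfacet
  facet normal -1.0000 0.0000 0.0000
    outer loop
      vertex 0.0 30.0 12.0
      vertex 0.0 30.0 0.0
      vertex 0.0 0.0 0.0
    endloop
  endfacet
  facet normal -1.0000 0.0000 0.0000
    outer loop
      vertex 0.0 0.0 12.0
      vertex 0.0 30.0 12.0
      vertex 0.0 0.0 0.0
    endloop
  endfacet
  facet normal 1.0000 0.0000 0.0000
    outer loop
      vertex 23.0 0.0 0.0
      vertex 23.0 30.0 0.0
      vertex 23.0 30.0 12.0
    endloop
  endfacet
  facet normal 1.0000 0.0000 0.0000
    outer loop
      vertex 23.0 0.0 0.0
      vertex 23.0 30.0 12.0
      vertex 23.0 0.0 12.0
    endloop
  endfacet
endsolid part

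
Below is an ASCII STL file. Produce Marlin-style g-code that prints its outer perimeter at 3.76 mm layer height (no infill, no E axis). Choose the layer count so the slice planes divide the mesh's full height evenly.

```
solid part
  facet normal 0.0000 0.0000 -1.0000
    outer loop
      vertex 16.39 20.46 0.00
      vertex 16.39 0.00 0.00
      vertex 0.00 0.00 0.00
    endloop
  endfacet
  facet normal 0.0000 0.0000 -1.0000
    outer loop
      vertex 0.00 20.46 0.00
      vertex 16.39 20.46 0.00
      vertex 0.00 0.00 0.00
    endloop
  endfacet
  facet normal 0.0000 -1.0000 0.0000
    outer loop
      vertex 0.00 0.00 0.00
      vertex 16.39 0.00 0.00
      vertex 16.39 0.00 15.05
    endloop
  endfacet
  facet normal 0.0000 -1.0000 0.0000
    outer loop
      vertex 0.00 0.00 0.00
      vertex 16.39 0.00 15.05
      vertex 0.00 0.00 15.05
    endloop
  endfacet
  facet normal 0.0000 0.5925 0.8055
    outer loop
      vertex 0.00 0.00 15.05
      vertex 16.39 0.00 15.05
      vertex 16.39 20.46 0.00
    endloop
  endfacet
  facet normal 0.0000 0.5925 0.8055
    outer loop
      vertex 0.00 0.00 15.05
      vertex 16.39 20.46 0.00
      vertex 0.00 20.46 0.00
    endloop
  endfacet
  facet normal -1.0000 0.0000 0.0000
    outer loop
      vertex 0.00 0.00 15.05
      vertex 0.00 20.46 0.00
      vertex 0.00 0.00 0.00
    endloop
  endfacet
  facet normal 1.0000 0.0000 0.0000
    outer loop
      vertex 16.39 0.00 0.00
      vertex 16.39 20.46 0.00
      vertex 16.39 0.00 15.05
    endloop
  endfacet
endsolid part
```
; perimeter-only toolpath
G21 ; units = mm
G90 ; absolute positioning
G28 ; home
; layer 1
G0 Z3.76
G0 X0.00 Y0.00
G1 X16.39 Y0.00
G1 X16.39 Y15.35
G1 X0.00 Y15.35
G1 X0.00 Y0.00
; layer 2
G0 Z7.53
G0 X0.00 Y0.00
G1 X16.39 Y0.00
G1 X16.39 Y10.23
G1 X0.00 Y10.23
G1 X0.00 Y0.00
; layer 3
G0 Z11.29
G0 X0.00 Y0.00
G1 X16.39 Y0.00
G1 X16.39 Y5.11
G1 X0.00 Y5.11
G1 X0.00 Y0.00
M2 ; end

The solid is a wedge (ramp): 16.4 × 20.5 mm base, rising to 15.1 mm along the y=0 edge and sloping linearly to z=0 at y=20.5. Slicing at Δz = 3.76 mm — 4 equal slices spanning the solid's height, so layer i sits at z = i·h/4 — gives 3 non-empty perimeters. Each is a 4-segment closed polygon; G0 lifts to the layer z and rapids to the start vertex, then G1 traces the edges. The cross-section shrinks linearly with z (the slice at the apex is degenerate and omitted).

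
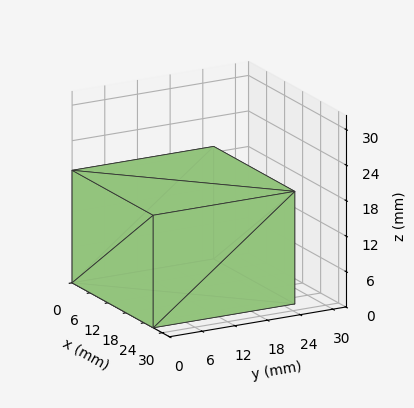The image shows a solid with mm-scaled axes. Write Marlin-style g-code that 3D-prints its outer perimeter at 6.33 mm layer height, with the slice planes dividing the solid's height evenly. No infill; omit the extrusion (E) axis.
Reading the render: the shape is a rectangular box, roughly 27 × 26 mm footprint and 19 mm tall (dimensions read to the nearest mm from the axis ticks). For the g-code, the solid's height is divided into equal slices at the stated Δz and each level perimeter traced with G1 moves after a G0 lift.

; perimeter-only toolpath
G21 ; units = mm
G90 ; absolute positioning
G28 ; home
; layer 1
G0 Z6.33
G0 X0.00 Y0.00
G1 X27.00 Y0.00
G1 X27.00 Y26.00
G1 X0.00 Y26.00
G1 X0.00 Y0.00
; layer 2
G0 Z12.67
G0 X0.00 Y0.00
G1 X27.00 Y0.00
G1 X27.00 Y26.00
G1 X0.00 Y26.00
G1 X0.00 Y0.00
; layer 3
G0 Z19.00
G0 X0.00 Y0.00
G1 X27.00 Y0.00
G1 X27.00 Y26.00
G1 X0.00 Y26.00
G1 X0.00 Y0.00
M2 ; end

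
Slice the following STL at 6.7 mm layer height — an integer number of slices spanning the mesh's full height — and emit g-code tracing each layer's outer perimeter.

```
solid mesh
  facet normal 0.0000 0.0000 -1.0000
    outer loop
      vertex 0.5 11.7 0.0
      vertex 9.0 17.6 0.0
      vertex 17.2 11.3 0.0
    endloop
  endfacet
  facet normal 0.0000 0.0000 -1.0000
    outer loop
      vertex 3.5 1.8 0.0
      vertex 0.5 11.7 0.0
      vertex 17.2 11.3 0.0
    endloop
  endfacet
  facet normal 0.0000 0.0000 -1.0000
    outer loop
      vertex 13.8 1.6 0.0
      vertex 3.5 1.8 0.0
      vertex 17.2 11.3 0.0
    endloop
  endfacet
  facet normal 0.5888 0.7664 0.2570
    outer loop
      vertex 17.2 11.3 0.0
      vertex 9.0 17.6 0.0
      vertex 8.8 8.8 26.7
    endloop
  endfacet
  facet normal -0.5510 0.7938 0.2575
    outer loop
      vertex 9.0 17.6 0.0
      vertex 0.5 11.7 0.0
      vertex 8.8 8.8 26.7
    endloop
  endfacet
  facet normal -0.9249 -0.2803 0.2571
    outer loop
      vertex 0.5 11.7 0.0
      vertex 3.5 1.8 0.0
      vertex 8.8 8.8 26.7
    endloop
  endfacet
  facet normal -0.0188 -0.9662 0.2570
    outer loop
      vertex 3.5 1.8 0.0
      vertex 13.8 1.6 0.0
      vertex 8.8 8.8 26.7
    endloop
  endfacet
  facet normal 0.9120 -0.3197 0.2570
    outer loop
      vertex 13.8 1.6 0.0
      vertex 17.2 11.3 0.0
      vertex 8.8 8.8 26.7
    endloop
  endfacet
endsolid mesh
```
; perimeter-only toolpath
G21 ; units = mm
G90 ; absolute positioning
G28 ; home
; layer 1
G0 Z6.7
G0 X15.1 Y10.7
G1 X8.9 Y15.4
G1 X2.6 Y11.0
G1 X4.8 Y3.6
G1 X12.6 Y3.4
G1 X15.1 Y10.7
; layer 2
G0 Z13.3
G0 X13.0 Y10.1
G1 X8.9 Y13.2
G1 X4.7 Y10.2
G1 X6.2 Y5.3
G1 X11.3 Y5.2
G1 X13.0 Y10.1
; layer 3
G0 Z20.0
G0 X10.9 Y9.4
G1 X8.9 Y11.0
G1 X6.7 Y9.5
G1 X7.5 Y7.1
G1 X10.1 Y7.0
G1 X10.9 Y9.4
M2 ; end

The solid is a regular 5-sided pyramid, base circumscribed radius ≈ 8.8 mm, apex at z ≈ 26.7 mm. Slicing at Δz = 6.7 mm — 4 equal slices spanning the solid's height, so layer i sits at z = i·h/4 — gives 3 non-empty perimeters. Each is a 5-segment closed polygon; G0 lifts to the layer z and rapids to the start vertex, then G1 traces the edges. The cross-section shrinks linearly with z (the slice at the apex is degenerate and omitted).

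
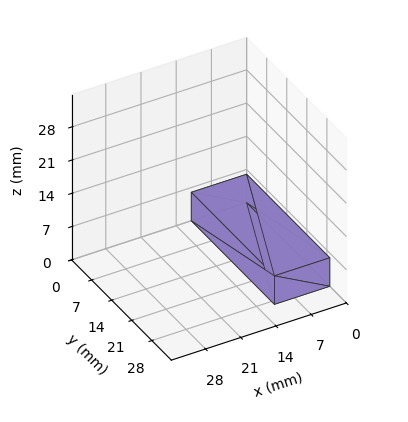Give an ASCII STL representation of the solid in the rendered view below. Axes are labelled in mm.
Reading the render: the shape is a rectangular box, roughly 11 × 29 mm footprint and 6 mm tall (dimensions read to the nearest mm from the axis ticks). For the STL, each face is triangulated and given an outward normal.

solid part
  facet normal 0.0000 0.0000 -1.0000
    outer loop
      vertex 11.0 29.0 0.0
      vertex 11.0 0.0 0.0
      vertex 0.0 0.0 0.0
    endloop
  endfacet
  facet normal 0.0000 0.0000 -1.0000
    outer loop
      vertex 0.0 29.0 0.0
      vertex 11.0 29.0 0.0
      vertex 0.0 0.0 0.0
    endloop
  endfacet
  facet normal 0.0000 0.0000 1.0000
    outer loop
      vertex 0.0 0.0 6.0
      vertex 11.0 0.0 6.0
      vertex 11.0 29.0 6.0
    endloop
  endfacet
  facet normal 0.0000 0.0000 1.0000
    outer loop
      vertex 0.0 0.0 6.0
      vertex 11.0 29.0 6.0
      vertex 0.0 29.0 6.0
    endloop
  endfacet
  facet normal 0.0000 -1.0000 0.0000
    outer loop
      vertex 0.0 0.0 0.0
      vertex 11.0 0.0 0.0
      vertex 11.0 0.0 6.0
    endloop
  endfacet
  facet normal 0.0000 -1.0000 0.0000
    outer loop
      vertex 0.0 0.0 0.0
      vertex 11.0 0.0 6.0
      vertex 0.0 0.0 6.0
    endloop
  endfacet
  facet normal 0.0000 1.0000 0.0000
    outer loop
      vertex 11.0 29.0 6.0
      vertex 11.0 29.0 0.0
      vertex 0.0 29.0 0.0
    endloop
  endfacet
  facet normal 0.0000 1.0000 0.0000
    outer loop
      vertex 0.0 29.0 6.0
      vertex 11.0 29.0 6.0
      vertex 0.0 29.0 0.0
    endloop
  endfacet
  facet normal -1.0000 0.0000 0.0000
    outer loop
      vertex 0.0 29.0 6.0
      vertex 0.0 29.0 0.0
      vertex 0.0 0.0 0.0
    endloop
  endfacet
  facet normal -1.0000 0.0000 0.0000
    outer loop
      vertex 0.0 0.0 6.0
      vertex 0.0 29.0 6.0
      vertex 0.0 0.0 0.0
    endloop
  endfacet
  facet normal 1.0000 0.0000 0.0000
    outer loop
      vertex 11.0 0.0 0.0
      vertex 11.0 29.0 0.0
      vertex 11.0 29.0 6.0
    endloop
  endfacet
  facet normal 1.0000 0.0000 0.0000
    outer loop
      vertex 11.0 0.0 0.0
      vertex 11.0 29.0 6.0
      vertex 11.0 0.0 6.0
    endloop
  endfacet
endsolid part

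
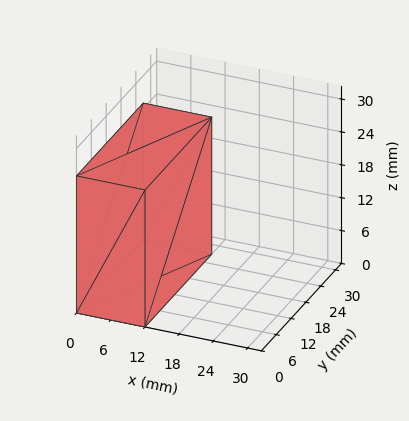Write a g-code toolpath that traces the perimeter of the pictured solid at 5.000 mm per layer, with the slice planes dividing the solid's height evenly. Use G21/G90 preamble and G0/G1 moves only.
Reading the render: the shape is a rectangular box, roughly 12 × 27 mm footprint and 25 mm tall (dimensions read to the nearest mm from the axis ticks). For the g-code, the solid's height is divided into equal slices at the stated Δz and each level perimeter traced with G1 moves after a G0 lift.

; perimeter-only toolpath
G21 ; units = mm
G90 ; absolute positioning
G28 ; home
; layer 1
G0 Z5.000
G0 X0.000 Y0.000
G1 X12.000 Y0.000
G1 X12.000 Y27.000
G1 X0.000 Y27.000
G1 X0.000 Y0.000
; layer 2
G0 Z10.000
G0 X0.000 Y0.000
G1 X12.000 Y0.000
G1 X12.000 Y27.000
G1 X0.000 Y27.000
G1 X0.000 Y0.000
; layer 3
G0 Z15.000
G0 X0.000 Y0.000
G1 X12.000 Y0.000
G1 X12.000 Y27.000
G1 X0.000 Y27.000
G1 X0.000 Y0.000
; layer 4
G0 Z20.000
G0 X0.000 Y0.000
G1 X12.000 Y0.000
G1 X12.000 Y27.000
G1 X0.000 Y27.000
G1 X0.000 Y0.000
; layer 5
G0 Z25.000
G0 X0.000 Y0.000
G1 X12.000 Y0.000
G1 X12.000 Y27.000
G1 X0.000 Y27.000
G1 X0.000 Y0.000
M2 ; end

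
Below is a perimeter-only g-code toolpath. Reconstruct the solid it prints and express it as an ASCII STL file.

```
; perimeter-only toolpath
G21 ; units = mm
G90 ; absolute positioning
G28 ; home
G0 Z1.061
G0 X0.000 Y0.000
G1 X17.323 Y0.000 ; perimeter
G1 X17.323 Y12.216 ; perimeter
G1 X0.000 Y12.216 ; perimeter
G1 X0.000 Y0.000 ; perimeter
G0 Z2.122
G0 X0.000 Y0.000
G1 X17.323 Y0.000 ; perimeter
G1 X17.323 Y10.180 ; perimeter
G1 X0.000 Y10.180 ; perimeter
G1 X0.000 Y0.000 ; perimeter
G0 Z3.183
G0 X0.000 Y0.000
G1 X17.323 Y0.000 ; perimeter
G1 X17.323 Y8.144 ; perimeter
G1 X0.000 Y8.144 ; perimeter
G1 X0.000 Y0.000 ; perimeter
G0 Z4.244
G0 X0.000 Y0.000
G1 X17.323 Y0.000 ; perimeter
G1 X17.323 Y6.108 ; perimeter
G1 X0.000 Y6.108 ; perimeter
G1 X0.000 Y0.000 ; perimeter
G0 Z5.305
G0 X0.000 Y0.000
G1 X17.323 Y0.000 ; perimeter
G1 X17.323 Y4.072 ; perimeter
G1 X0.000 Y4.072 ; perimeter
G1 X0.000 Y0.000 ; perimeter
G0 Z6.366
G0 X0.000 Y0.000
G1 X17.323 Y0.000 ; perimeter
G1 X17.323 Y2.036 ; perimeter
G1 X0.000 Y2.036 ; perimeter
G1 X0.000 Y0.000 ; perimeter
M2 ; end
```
solid part
  facet normal 0.0000 0.0000 -1.0000
    outer loop
      vertex 17.323 14.252 0.000
      vertex 17.323 0.000 0.000
      vertex 0.000 0.000 0.000
    endloop
  endfacet
  facet normal 0.0000 0.0000 -1.0000
    outer loop
      vertex 0.000 14.252 0.000
      vertex 17.323 14.252 0.000
      vertex 0.000 0.000 0.000
    endloop
  endfacet
  facet normal 0.0000 -1.0000 0.0000
    outer loop
      vertex 0.000 0.000 0.000
      vertex 17.323 0.000 0.000
      vertex 17.323 0.000 7.427
    endloop
  endfacet
  facet normal 0.0000 -1.0000 0.0000
    outer loop
      vertex 0.000 0.000 0.000
      vertex 17.323 0.000 7.427
      vertex 0.000 0.000 7.427
    endloop
  endfacet
  facet normal 0.0000 0.4621 0.8868
    outer loop
      vertex 0.000 0.000 7.427
      vertex 17.323 0.000 7.427
      vertex 17.323 14.252 0.000
    endloop
  endfacet
  facet normal 0.0000 0.4621 0.8868
    outer loop
      vertex 0.000 0.000 7.427
      vertex 17.323 14.252 0.000
      vertex 0.000 14.252 0.000
    endloop
  endfacet
  facet normal -1.0000 0.0000 0.0000
    outer loop
      vertex 0.000 0.000 7.427
      vertex 0.000 14.252 0.000
      vertex 0.000 0.000 0.000
    endloop
  endfacet
  facet normal 1.0000 0.0000 0.0000
    outer loop
      vertex 17.323 0.000 0.000
      vertex 17.323 14.252 0.000
      vertex 17.323 0.000 7.427
    endloop
  endfacet
endsolid part

The G0 Z moves step by Δz≈1.061 mm. The G1 loops shrink linearly with z, so the solid tapers from its base footprint up to z≈7.43. Closing with a flat bottom cap and the tapered top and triangulating gives 8 facets — a wedge (ramp): 17.3 × 14.3 mm base, rising to 7.43 mm along the y=0 edge and sloping linearly to z=0 at y=14.3.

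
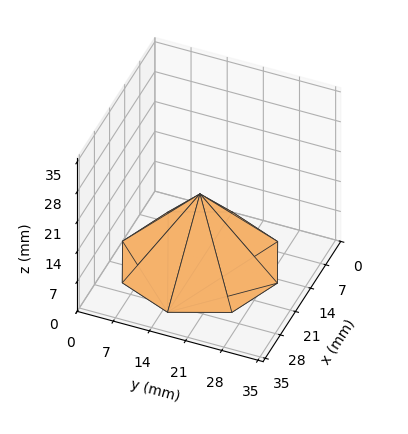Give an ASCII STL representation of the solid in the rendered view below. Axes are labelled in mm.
Reading the render: the shape is a regular 8-sided pyramid, base circumscribed radius ≈ 15 mm, apex at z ≈ 16 mm (dimensions read to the nearest mm from the axis ticks). For the STL, each face is triangulated and given an outward normal.

solid part
  facet normal 0.0000 0.0000 -1.0000
    outer loop
      vertex 15.00 30.00 0.00
      vertex 25.61 25.61 0.00
      vertex 30.00 15.00 0.00
    endloop
  endfacet
  facet normal 0.0000 0.0000 -1.0000
    outer loop
      vertex 4.39 25.61 0.00
      vertex 15.00 30.00 0.00
      vertex 30.00 15.00 0.00
    endloop
  endfacet
  facet normal 0.0000 0.0000 -1.0000
    outer loop
      vertex 0.00 15.00 0.00
      vertex 4.39 25.61 0.00
      vertex 30.00 15.00 0.00
    endloop
  endfacet
  facet normal 0.0000 0.0000 -1.0000
    outer loop
      vertex 4.39 4.39 0.00
      vertex 0.00 15.00 0.00
      vertex 30.00 15.00 0.00
    endloop
  endfacet
  facet normal 0.0000 0.0000 -1.0000
    outer loop
      vertex 15.00 0.00 0.00
      vertex 4.39 4.39 0.00
      vertex 30.00 15.00 0.00
    endloop
  endfacet
  facet normal 0.0000 0.0000 -1.0000
    outer loop
      vertex 25.61 4.39 0.00
      vertex 15.00 0.00 0.00
      vertex 30.00 15.00 0.00
    endloop
  endfacet
  facet normal 0.6984 0.2890 0.6548
    outer loop
      vertex 30.00 15.00 0.00
      vertex 25.61 25.61 0.00
      vertex 15.00 15.00 16.00
    endloop
  endfacet
  facet normal 0.2890 0.6984 0.6548
    outer loop
      vertex 25.61 25.61 0.00
      vertex 15.00 30.00 0.00
      vertex 15.00 15.00 16.00
    endloop
  endfacet
  facet normal -0.2890 0.6984 0.6548
    outer loop
      vertex 15.00 30.00 0.00
      vertex 4.39 25.61 0.00
      vertex 15.00 15.00 16.00
    endloop
  endfacet
  facet normal -0.6984 0.2890 0.6548
    outer loop
      vertex 4.39 25.61 0.00
      vertex 0.00 15.00 0.00
      vertex 15.00 15.00 16.00
    endloop
  endfacet
  facet normal -0.6984 -0.2890 0.6548
    outer loop
      vertex 0.00 15.00 0.00
      vertex 4.39 4.39 0.00
      vertex 15.00 15.00 16.00
    endloop
  endfacet
  facet normal -0.2890 -0.6984 0.6548
    outer loop
      vertex 4.39 4.39 0.00
      vertex 15.00 0.00 0.00
      vertex 15.00 15.00 16.00
    endloop
  endfacet
  facet normal 0.2890 -0.6984 0.6548
    outer loop
      vertex 15.00 0.00 0.00
      vertex 25.61 4.39 0.00
      vertex 15.00 15.00 16.00
    endloop
  endfacet
  facet normal 0.6984 -0.2890 0.6548
    outer loop
      vertex 25.61 4.39 0.00
      vertex 30.00 15.00 0.00
      vertex 15.00 15.00 16.00
    endloop
  endfacet
endsolid part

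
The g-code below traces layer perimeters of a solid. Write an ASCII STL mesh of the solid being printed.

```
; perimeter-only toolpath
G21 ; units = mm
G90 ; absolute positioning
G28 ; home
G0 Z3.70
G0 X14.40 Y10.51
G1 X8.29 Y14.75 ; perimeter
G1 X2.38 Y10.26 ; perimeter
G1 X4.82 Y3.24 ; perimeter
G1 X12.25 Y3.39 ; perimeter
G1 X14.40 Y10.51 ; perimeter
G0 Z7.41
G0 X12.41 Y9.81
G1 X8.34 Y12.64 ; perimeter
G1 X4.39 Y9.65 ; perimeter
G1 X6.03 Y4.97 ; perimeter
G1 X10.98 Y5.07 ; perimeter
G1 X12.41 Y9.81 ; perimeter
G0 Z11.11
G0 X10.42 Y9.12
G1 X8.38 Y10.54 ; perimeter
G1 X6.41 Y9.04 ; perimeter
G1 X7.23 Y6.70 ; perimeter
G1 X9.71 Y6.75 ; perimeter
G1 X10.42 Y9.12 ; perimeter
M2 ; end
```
solid part
  facet normal 0.0000 0.0000 -1.0000
    outer loop
      vertex 0.36 10.87 0.00
      vertex 8.25 16.86 0.00
      vertex 16.39 11.20 0.00
    endloop
  endfacet
  facet normal 0.0000 0.0000 -1.0000
    outer loop
      vertex 3.62 1.51 0.00
      vertex 0.36 10.87 0.00
      vertex 16.39 11.20 0.00
    endloop
  endfacet
  facet normal 0.0000 0.0000 -1.0000
    outer loop
      vertex 13.53 1.71 0.00
      vertex 3.62 1.51 0.00
      vertex 16.39 11.20 0.00
    endloop
  endfacet
  facet normal 0.5186 0.7458 0.4182
    outer loop
      vertex 16.39 11.20 0.00
      vertex 8.25 16.86 0.00
      vertex 8.43 8.43 14.81
    endloop
  endfacet
  facet normal -0.5492 0.7234 0.4184
    outer loop
      vertex 8.25 16.86 0.00
      vertex 0.36 10.87 0.00
      vertex 8.43 8.43 14.81
    endloop
  endfacet
  facet normal -0.8578 -0.2988 0.4182
    outer loop
      vertex 0.36 10.87 0.00
      vertex 3.62 1.51 0.00
      vertex 8.43 8.43 14.81
    endloop
  endfacet
  facet normal 0.0183 -0.9081 0.4184
    outer loop
      vertex 3.62 1.51 0.00
      vertex 13.53 1.71 0.00
      vertex 8.43 8.43 14.81
    endloop
  endfacet
  facet normal 0.8696 -0.2621 0.4184
    outer loop
      vertex 13.53 1.71 0.00
      vertex 16.39 11.20 0.00
      vertex 8.43 8.43 14.81
    endloop
  endfacet
endsolid part

The G0 Z moves step by Δz≈3.70 mm. The G1 loops shrink linearly with z, so the solid tapers from its base footprint up to z≈14.8. Closing with a flat bottom cap and the tapered top and triangulating gives 8 facets — a regular 5-sided pyramid, base circumscribed radius ≈ 8.43 mm, apex at z ≈ 14.8 mm.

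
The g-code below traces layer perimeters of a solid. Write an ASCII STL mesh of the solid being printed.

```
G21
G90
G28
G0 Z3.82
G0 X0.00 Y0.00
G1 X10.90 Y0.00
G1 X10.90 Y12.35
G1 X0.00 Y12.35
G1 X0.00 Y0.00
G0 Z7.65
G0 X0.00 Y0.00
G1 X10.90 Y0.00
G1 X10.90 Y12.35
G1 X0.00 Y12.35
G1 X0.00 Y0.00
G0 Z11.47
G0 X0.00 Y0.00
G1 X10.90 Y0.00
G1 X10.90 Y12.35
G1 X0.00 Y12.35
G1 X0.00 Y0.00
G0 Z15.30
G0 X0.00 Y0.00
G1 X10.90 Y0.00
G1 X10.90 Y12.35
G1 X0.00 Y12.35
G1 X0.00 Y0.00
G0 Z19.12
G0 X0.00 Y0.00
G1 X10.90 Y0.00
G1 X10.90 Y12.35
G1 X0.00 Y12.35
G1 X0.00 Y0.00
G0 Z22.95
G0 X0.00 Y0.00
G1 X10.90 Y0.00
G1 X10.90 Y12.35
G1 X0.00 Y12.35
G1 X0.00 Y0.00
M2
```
solid part
  facet normal 0.0000 0.0000 -1.0000
    outer loop
      vertex 10.90 12.35 0.00
      vertex 10.90 0.00 0.00
      vertex 0.00 0.00 0.00
    endloop
  endfacet
  facet normal 0.0000 0.0000 -1.0000
    outer loop
      vertex 0.00 12.35 0.00
      vertex 10.90 12.35 0.00
      vertex 0.00 0.00 0.00
    endloop
  endfacet
  facet normal 0.0000 0.0000 1.0000
    outer loop
      vertex 0.00 0.00 22.95
      vertex 10.90 0.00 22.95
      vertex 10.90 12.35 22.95
    endloop
  endfacet
  facet normal 0.0000 0.0000 1.0000
    outer loop
      vertex 0.00 0.00 22.95
      vertex 10.90 12.35 22.95
      vertex 0.00 12.35 22.95
    endloop
  endfacet
  facet normal 0.0000 -1.0000 0.0000
    outer loop
      vertex 0.00 0.00 0.00
      vertex 10.90 0.00 0.00
      vertex 10.90 0.00 22.95
    endloop
  endfacet
  facet normal 0.0000 -1.0000 0.0000
    outer loop
      vertex 0.00 0.00 0.00
      vertex 10.90 0.00 22.95
      vertex 0.00 0.00 22.95
    endloop
  endfacet
  facet normal 0.0000 1.0000 0.0000
    outer loop
      vertex 10.90 12.35 22.95
      vertex 10.90 12.35 0.00
      vertex 0.00 12.35 0.00
    endloop
  endfacet
  facet normal 0.0000 1.0000 0.0000
    outer loop
      vertex 0.00 12.35 22.95
      vertex 10.90 12.35 22.95
      vertex 0.00 12.35 0.00
    endloop
  endfacet
  facet normal -1.0000 0.0000 0.0000
    outer loop
      vertex 0.00 12.35 22.95
      vertex 0.00 12.35 0.00
      vertex 0.00 0.00 0.00
    endloop
  endfacet
  facet normal -1.0000 0.0000 0.0000
    outer loop
      vertex 0.00 0.00 22.95
      vertex 0.00 12.35 22.95
      vertex 0.00 0.00 0.00
    endloop
  endfacet
  facet normal 1.0000 0.0000 0.0000
    outer loop
      vertex 10.90 0.00 0.00
      vertex 10.90 12.35 0.00
      vertex 10.90 12.35 22.95
    endloop
  endfacet
  facet normal 1.0000 0.0000 0.0000
    outer loop
      vertex 10.90 0.00 0.00
      vertex 10.90 12.35 22.95
      vertex 10.90 0.00 22.95
    endloop
  endfacet
endsolid part

The G0 Z moves step by Δz≈3.82 mm. Every layer's G1 loop is the same polygon, so the solid is a straight extrusion of it from z=0 to z≈22.9. Closing with flat bottom and top caps and triangulating gives 12 facets — a rectangular box, roughly 10.9 × 12.3 mm footprint and 22.9 mm tall.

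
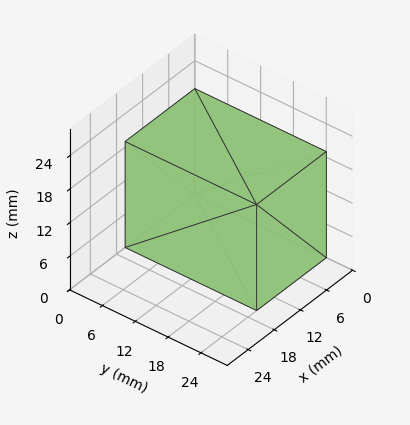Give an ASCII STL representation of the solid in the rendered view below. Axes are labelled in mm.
Reading the render: the shape is a rectangular box, roughly 16 × 24 mm footprint and 19 mm tall (dimensions read to the nearest mm from the axis ticks). For the STL, each face is triangulated and given an outward normal.

solid part
  facet normal 0.0000 0.0000 -1.0000
    outer loop
      vertex 16.0 24.0 0.0
      vertex 16.0 0.0 0.0
      vertex 0.0 0.0 0.0
    endloop
  endfacet
  facet normal 0.0000 0.0000 -1.0000
    outer loop
      vertex 0.0 24.0 0.0
      vertex 16.0 24.0 0.0
      vertex 0.0 0.0 0.0
    endloop
  endfacet
  facet normal 0.0000 0.0000 1.0000
    outer loop
      vertex 0.0 0.0 19.0
      vertex 16.0 0.0 19.0
      vertex 16.0 24.0 19.0
    endloop
  endfacet
  facet normal 0.0000 0.0000 1.0000
    outer loop
      vertex 0.0 0.0 19.0
      vertex 16.0 24.0 19.0
      vertex 0.0 24.0 19.0
    endloop
  endfacet
  facet normal 0.0000 -1.0000 0.0000
    outer loop
      vertex 0.0 0.0 0.0
      vertex 16.0 0.0 0.0
      vertex 16.0 0.0 19.0
    endloop
  endfacet
  facet normal 0.0000 -1.0000 0.0000
    outer loop
      vertex 0.0 0.0 0.0
      vertex 16.0 0.0 19.0
      vertex 0.0 0.0 19.0
    endloop
  endfacet
  facet normal 0.0000 1.0000 0.0000
    outer loop
      vertex 16.0 24.0 19.0
      vertex 16.0 24.0 0.0
      vertex 0.0 24.0 0.0
    endloop
  endfacet
  facet normal 0.0000 1.0000 0.0000
    outer loop
      vertex 0.0 24.0 19.0
      vertex 16.0 24.0 19.0
      vertex 0.0 24.0 0.0
    endloop
  endfacet
  facet normal -1.0000 0.0000 0.0000
    outer loop
      vertex 0.0 24.0 19.0
      vertex 0.0 24.0 0.0
      vertex 0.0 0.0 0.0
    endloop
  endfacet
  facet normal -1.0000 0.0000 0.0000
    outer loop
      vertex 0.0 0.0 19.0
      vertex 0.0 24.0 19.0
      vertex 0.0 0.0 0.0
    endloop
  endfacet
  facet normal 1.0000 0.0000 0.0000
    outer loop
      vertex 16.0 0.0 0.0
      vertex 16.0 24.0 0.0
      vertex 16.0 24.0 19.0
    endloop
  endfacet
  facet normal 1.0000 0.0000 0.0000
    outer loop
      vertex 16.0 0.0 0.0
      vertex 16.0 24.0 19.0
      vertex 16.0 0.0 19.0
    endloop
  endfacet
endsolid part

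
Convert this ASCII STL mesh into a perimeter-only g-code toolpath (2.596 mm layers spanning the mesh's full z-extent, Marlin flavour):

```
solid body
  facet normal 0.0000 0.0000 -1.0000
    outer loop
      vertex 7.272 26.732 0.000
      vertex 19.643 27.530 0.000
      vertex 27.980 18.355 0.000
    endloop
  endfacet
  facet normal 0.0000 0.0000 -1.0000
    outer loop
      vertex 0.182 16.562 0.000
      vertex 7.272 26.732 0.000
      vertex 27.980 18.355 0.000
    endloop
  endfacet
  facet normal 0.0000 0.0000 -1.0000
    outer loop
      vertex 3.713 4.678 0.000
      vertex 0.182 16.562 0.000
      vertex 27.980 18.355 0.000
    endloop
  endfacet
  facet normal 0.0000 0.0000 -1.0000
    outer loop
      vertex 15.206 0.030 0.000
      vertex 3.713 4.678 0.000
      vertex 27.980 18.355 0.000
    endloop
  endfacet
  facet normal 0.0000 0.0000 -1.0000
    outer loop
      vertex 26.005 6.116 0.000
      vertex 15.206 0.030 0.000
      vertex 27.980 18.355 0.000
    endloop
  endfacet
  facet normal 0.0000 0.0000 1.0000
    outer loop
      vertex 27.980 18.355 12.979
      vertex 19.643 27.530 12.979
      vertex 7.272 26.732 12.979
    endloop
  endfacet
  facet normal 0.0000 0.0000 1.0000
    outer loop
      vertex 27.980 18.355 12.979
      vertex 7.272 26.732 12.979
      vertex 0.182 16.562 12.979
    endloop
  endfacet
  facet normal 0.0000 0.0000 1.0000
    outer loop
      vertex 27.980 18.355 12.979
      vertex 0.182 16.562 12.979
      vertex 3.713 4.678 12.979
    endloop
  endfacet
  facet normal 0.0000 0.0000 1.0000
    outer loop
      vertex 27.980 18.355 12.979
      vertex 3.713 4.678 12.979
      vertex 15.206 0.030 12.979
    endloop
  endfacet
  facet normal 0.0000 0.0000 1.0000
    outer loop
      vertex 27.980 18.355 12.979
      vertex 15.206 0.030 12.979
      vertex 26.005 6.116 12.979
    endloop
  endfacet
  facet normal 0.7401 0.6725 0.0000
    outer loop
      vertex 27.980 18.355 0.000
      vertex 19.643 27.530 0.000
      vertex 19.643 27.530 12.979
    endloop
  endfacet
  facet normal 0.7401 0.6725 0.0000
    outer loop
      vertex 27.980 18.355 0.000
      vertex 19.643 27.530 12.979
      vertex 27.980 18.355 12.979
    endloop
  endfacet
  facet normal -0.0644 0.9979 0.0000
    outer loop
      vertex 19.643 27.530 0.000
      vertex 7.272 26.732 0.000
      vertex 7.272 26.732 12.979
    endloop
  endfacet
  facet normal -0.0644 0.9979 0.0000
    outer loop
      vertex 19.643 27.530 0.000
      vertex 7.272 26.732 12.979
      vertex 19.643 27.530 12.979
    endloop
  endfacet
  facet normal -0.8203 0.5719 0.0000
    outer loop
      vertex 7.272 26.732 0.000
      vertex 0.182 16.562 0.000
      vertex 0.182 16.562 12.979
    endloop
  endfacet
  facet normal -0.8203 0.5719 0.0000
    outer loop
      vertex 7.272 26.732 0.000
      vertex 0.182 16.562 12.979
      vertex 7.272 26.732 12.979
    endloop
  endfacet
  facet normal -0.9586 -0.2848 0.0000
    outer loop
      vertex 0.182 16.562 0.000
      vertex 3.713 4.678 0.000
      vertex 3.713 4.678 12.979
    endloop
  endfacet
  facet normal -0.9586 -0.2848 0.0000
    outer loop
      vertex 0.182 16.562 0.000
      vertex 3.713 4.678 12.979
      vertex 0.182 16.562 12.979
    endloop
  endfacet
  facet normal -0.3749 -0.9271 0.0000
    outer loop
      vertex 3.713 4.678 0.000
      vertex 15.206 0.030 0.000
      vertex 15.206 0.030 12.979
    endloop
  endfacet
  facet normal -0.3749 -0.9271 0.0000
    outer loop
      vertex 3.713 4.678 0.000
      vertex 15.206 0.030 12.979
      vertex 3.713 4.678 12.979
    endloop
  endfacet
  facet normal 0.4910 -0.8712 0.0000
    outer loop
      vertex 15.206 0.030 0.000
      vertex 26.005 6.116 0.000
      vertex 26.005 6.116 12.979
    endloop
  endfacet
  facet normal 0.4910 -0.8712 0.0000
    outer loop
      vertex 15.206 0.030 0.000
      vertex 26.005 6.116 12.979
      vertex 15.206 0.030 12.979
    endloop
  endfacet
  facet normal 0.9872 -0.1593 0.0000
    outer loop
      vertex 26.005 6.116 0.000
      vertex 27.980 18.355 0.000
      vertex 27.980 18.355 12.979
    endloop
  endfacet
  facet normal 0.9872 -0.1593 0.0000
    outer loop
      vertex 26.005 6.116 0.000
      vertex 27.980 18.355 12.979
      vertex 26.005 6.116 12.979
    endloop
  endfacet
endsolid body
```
; perimeter-only toolpath
G21 ; units = mm
G90 ; absolute positioning
G28 ; home
; layer 1
G0 Z2.596
G0 X27.980 Y18.355
G1 X19.643 Y27.530
G1 X7.272 Y26.732
G1 X0.182 Y16.562
G1 X3.713 Y4.678
G1 X15.206 Y0.030
G1 X26.005 Y6.116
G1 X27.980 Y18.355
; layer 2
G0 Z5.192
G0 X27.980 Y18.355
G1 X19.643 Y27.530
G1 X7.272 Y26.732
G1 X0.182 Y16.562
G1 X3.713 Y4.678
G1 X15.206 Y0.030
G1 X26.005 Y6.116
G1 X27.980 Y18.355
; layer 3
G0 Z7.787
G0 X27.980 Y18.355
G1 X19.643 Y27.530
G1 X7.272 Y26.732
G1 X0.182 Y16.562
G1 X3.713 Y4.678
G1 X15.206 Y0.030
G1 X26.005 Y6.116
G1 X27.980 Y18.355
; layer 4
G0 Z10.383
G0 X27.980 Y18.355
G1 X19.643 Y27.530
G1 X7.272 Y26.732
G1 X0.182 Y16.562
G1 X3.713 Y4.678
G1 X15.206 Y0.030
G1 X26.005 Y6.116
G1 X27.980 Y18.355
; layer 5
G0 Z12.979
G0 X27.980 Y18.355
G1 X19.643 Y27.530
G1 X7.272 Y26.732
G1 X0.182 Y16.562
G1 X3.713 Y4.678
G1 X15.206 Y0.030
G1 X26.005 Y6.116
G1 X27.980 Y18.355
M2 ; end

The solid is a regular 7-sided prism (a cylinder approximated with 7 flat sides), circumscribed radius ≈ 14.3 mm, height ≈ 13 mm. Slicing at Δz = 2.596 mm — 5 equal slices spanning the solid's height, so layer i sits at z = i·h/5 — gives 5 non-empty perimeters. Each is a 7-segment closed polygon; G0 lifts to the layer z and rapids to the start vertex, then G1 traces the edges.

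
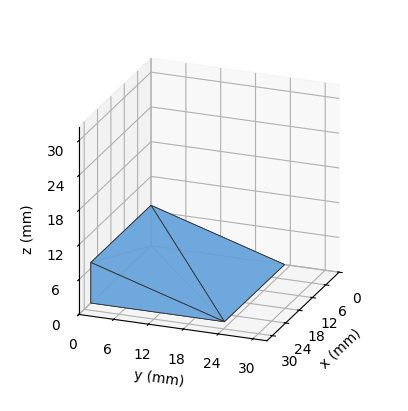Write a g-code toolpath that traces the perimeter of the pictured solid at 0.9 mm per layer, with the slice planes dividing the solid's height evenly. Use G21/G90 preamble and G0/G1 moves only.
Reading the render: the shape is a wedge (ramp): 27 × 23 mm base, rising to 7 mm along the y=0 edge and sloping linearly to z=0 at y=23 (dimensions read to the nearest mm from the axis ticks). For the g-code, the solid's height is divided into equal slices at the stated Δz and each level perimeter traced with G1 moves after a G0 lift.

; perimeter-only toolpath
G21 ; units = mm
G90 ; absolute positioning
G28 ; home
; layer 1
G0 Z0.9
G0 X0.0 Y0.0
G1 X27.0 Y0.0
G1 X27.0 Y20.1
G1 X0.0 Y20.1
G1 X0.0 Y0.0
; layer 2
G0 Z1.8
G0 X0.0 Y0.0
G1 X27.0 Y0.0
G1 X27.0 Y17.2
G1 X0.0 Y17.2
G1 X0.0 Y0.0
; layer 3
G0 Z2.6
G0 X0.0 Y0.0
G1 X27.0 Y0.0
G1 X27.0 Y14.4
G1 X0.0 Y14.4
G1 X0.0 Y0.0
; layer 4
G0 Z3.5
G0 X0.0 Y0.0
G1 X27.0 Y0.0
G1 X27.0 Y11.5
G1 X0.0 Y11.5
G1 X0.0 Y0.0
; layer 5
G0 Z4.4
G0 X0.0 Y0.0
G1 X27.0 Y0.0
G1 X27.0 Y8.6
G1 X0.0 Y8.6
G1 X0.0 Y0.0
; layer 6
G0 Z5.2
G0 X0.0 Y0.0
G1 X27.0 Y0.0
G1 X27.0 Y5.8
G1 X0.0 Y5.8
G1 X0.0 Y0.0
; layer 7
G0 Z6.1
G0 X0.0 Y0.0
G1 X27.0 Y0.0
G1 X27.0 Y2.9
G1 X0.0 Y2.9
G1 X0.0 Y0.0
M2 ; end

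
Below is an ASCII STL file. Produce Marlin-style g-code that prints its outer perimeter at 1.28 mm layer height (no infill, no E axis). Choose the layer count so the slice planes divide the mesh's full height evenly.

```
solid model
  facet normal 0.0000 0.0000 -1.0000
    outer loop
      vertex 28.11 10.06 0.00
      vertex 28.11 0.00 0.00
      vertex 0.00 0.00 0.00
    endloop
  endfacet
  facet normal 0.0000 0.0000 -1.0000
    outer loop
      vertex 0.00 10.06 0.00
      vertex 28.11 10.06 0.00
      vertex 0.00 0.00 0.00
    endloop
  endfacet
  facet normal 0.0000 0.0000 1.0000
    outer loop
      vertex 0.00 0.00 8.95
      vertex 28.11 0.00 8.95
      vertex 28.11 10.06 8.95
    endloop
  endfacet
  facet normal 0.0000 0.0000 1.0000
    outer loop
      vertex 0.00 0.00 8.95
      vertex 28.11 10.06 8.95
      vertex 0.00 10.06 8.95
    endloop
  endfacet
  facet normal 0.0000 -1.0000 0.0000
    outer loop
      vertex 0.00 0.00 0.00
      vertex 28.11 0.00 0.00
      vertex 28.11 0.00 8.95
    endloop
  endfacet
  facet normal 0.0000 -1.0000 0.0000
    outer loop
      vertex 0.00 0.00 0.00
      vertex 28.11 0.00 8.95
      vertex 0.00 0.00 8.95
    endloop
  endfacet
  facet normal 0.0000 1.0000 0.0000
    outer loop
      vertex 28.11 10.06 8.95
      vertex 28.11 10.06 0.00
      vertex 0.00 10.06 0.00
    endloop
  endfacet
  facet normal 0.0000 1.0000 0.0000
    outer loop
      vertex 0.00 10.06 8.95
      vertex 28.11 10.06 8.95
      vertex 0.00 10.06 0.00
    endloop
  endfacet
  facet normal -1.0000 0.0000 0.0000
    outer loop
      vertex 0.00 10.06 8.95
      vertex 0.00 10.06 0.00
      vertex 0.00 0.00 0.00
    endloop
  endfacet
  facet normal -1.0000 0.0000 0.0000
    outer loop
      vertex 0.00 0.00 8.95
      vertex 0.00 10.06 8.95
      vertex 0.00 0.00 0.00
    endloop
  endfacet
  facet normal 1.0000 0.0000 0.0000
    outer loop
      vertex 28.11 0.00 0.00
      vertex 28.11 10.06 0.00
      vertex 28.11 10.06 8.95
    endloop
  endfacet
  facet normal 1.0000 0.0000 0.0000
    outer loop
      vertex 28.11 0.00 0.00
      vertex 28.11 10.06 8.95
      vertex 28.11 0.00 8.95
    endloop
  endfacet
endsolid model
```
; perimeter-only toolpath
G21 ; units = mm
G90 ; absolute positioning
G28 ; home
; layer 1
G0 Z1.28
G0 X0.00 Y0.00
G1 X28.11 Y0.00
G1 X28.11 Y10.06
G1 X0.00 Y10.06
G1 X0.00 Y0.00
; layer 2
G0 Z2.56
G0 X0.00 Y0.00
G1 X28.11 Y0.00
G1 X28.11 Y10.06
G1 X0.00 Y10.06
G1 X0.00 Y0.00
; layer 3
G0 Z3.84
G0 X0.00 Y0.00
G1 X28.11 Y0.00
G1 X28.11 Y10.06
G1 X0.00 Y10.06
G1 X0.00 Y0.00
; layer 4
G0 Z5.11
G0 X0.00 Y0.00
G1 X28.11 Y0.00
G1 X28.11 Y10.06
G1 X0.00 Y10.06
G1 X0.00 Y0.00
; layer 5
G0 Z6.39
G0 X0.00 Y0.00
G1 X28.11 Y0.00
G1 X28.11 Y10.06
G1 X0.00 Y10.06
G1 X0.00 Y0.00
; layer 6
G0 Z7.67
G0 X0.00 Y0.00
G1 X28.11 Y0.00
G1 X28.11 Y10.06
G1 X0.00 Y10.06
G1 X0.00 Y0.00
; layer 7
G0 Z8.95
G0 X0.00 Y0.00
G1 X28.11 Y0.00
G1 X28.11 Y10.06
G1 X0.00 Y10.06
G1 X0.00 Y0.00
M2 ; end

The solid is a rectangular box, roughly 28.1 × 10.1 mm footprint and 8.95 mm tall. Slicing at Δz = 1.28 mm — 7 equal slices spanning the solid's height, so layer i sits at z = i·h/7 — gives 7 non-empty perimeters. Each is a 4-segment closed polygon; G0 lifts to the layer z and rapids to the start vertex, then G1 traces the edges.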